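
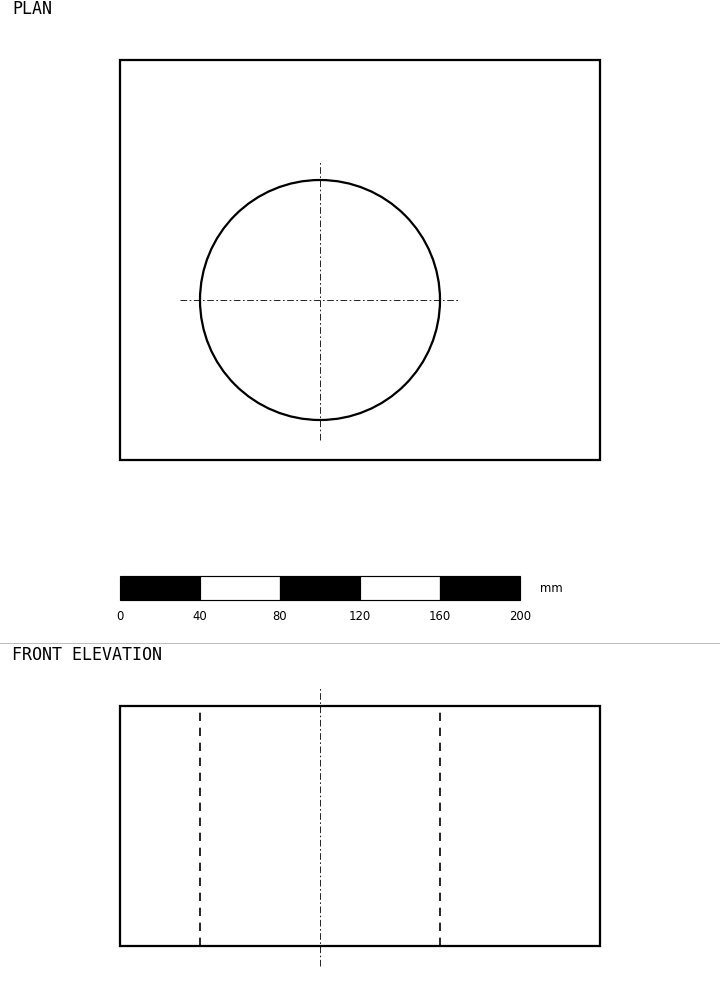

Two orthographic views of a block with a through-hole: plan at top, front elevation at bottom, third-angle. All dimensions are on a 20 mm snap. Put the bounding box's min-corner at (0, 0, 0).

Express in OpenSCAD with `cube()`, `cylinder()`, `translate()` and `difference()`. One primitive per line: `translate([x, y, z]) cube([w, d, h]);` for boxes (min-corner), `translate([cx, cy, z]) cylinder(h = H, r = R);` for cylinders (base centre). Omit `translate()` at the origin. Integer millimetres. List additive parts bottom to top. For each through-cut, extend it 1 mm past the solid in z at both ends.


difference() {
  cube([240, 200, 120]);
  translate([100, 80, -1]) cylinder(h = 122, r = 60);
}


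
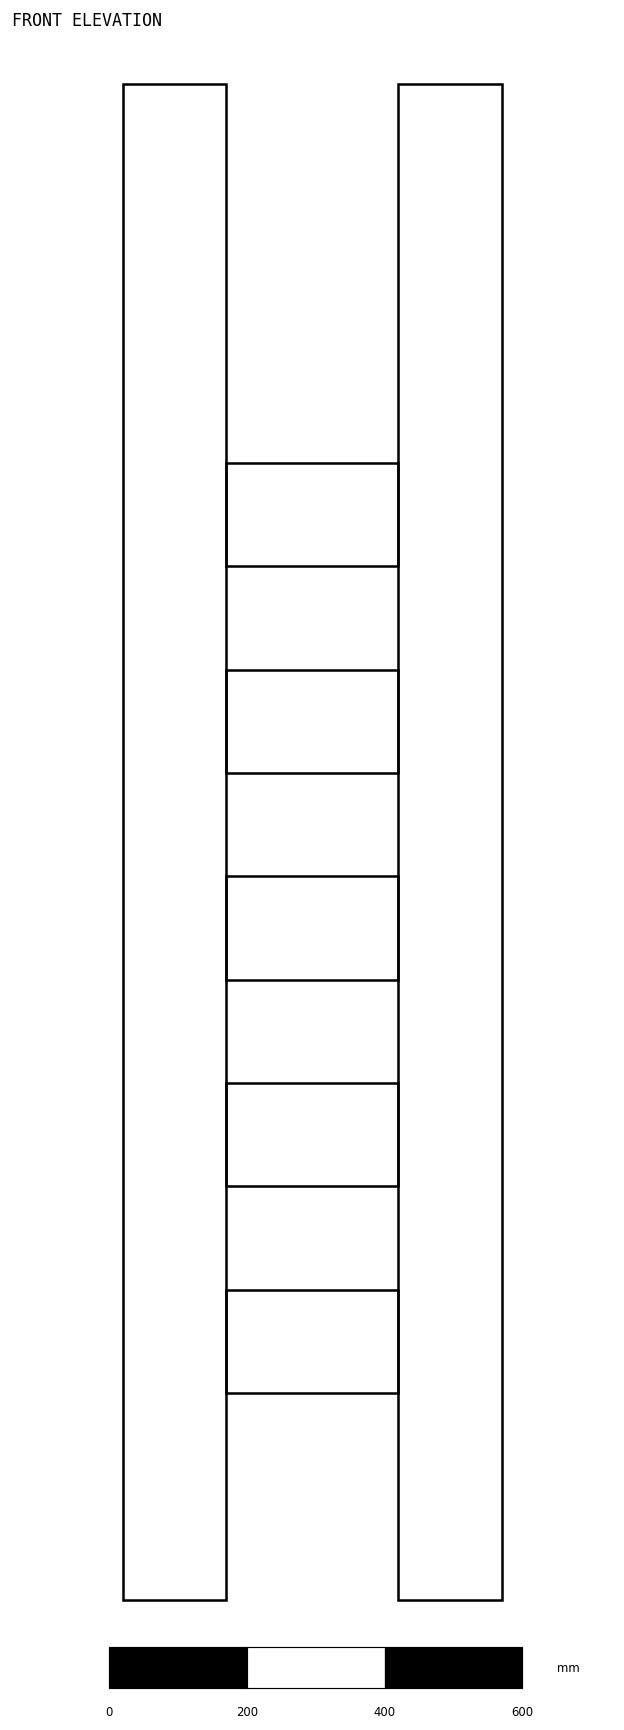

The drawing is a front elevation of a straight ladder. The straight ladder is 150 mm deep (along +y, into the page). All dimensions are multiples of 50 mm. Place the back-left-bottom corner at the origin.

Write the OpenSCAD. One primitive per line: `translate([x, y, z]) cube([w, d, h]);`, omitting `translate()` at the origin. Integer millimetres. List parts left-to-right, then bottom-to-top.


cube([150, 150, 2200]);
translate([150, 0, 300]) cube([250, 150, 150]);
translate([150, 0, 600]) cube([250, 150, 150]);
translate([150, 0, 900]) cube([250, 150, 150]);
translate([150, 0, 1200]) cube([250, 150, 150]);
translate([150, 0, 1500]) cube([250, 150, 150]);
translate([400, 0, 0]) cube([150, 150, 2200]);


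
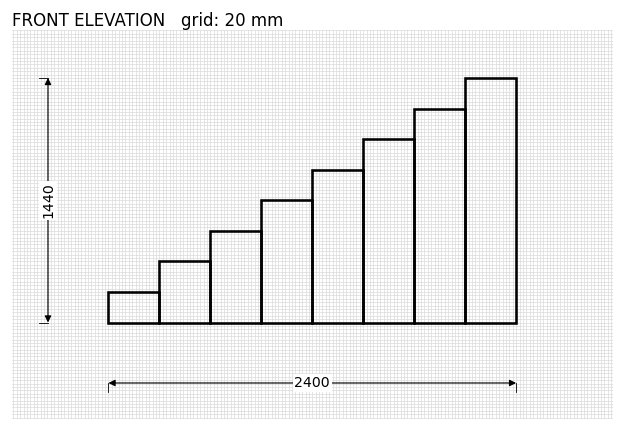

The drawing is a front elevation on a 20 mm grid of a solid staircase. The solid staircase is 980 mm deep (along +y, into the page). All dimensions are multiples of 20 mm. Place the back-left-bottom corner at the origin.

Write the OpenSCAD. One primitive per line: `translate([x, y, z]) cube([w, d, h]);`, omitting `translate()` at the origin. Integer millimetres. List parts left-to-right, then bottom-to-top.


cube([300, 980, 180]);
translate([300, 0, 0]) cube([300, 980, 360]);
translate([600, 0, 0]) cube([300, 980, 540]);
translate([900, 0, 0]) cube([300, 980, 720]);
translate([1200, 0, 0]) cube([300, 980, 900]);
translate([1500, 0, 0]) cube([300, 980, 1080]);
translate([1800, 0, 0]) cube([300, 980, 1260]);
translate([2100, 0, 0]) cube([300, 980, 1440]);


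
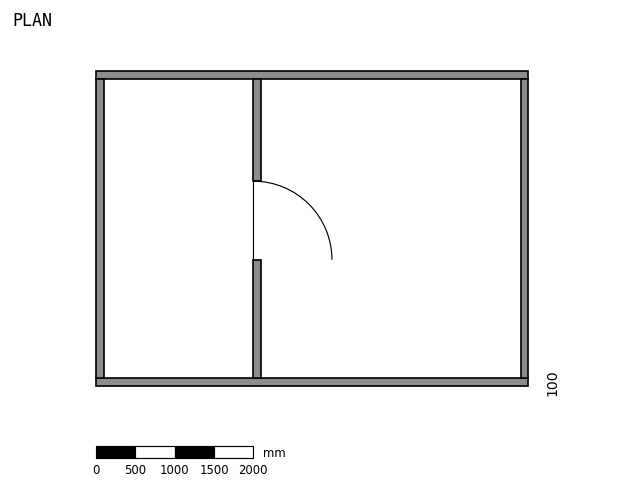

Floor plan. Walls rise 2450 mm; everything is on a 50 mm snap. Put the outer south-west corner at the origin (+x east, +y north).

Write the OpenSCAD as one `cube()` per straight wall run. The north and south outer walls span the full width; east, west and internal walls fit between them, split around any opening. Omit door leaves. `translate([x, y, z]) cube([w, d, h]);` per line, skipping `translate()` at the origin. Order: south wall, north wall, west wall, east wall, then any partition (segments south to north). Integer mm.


cube([5500, 100, 2450]);
translate([0, 3900, 0]) cube([5500, 100, 2450]);
translate([0, 100, 0]) cube([100, 3800, 2450]);
translate([5400, 100, 0]) cube([100, 3800, 2450]);
translate([2000, 100, 0]) cube([100, 1500, 2450]);
translate([2000, 2600, 0]) cube([100, 1300, 2450]);


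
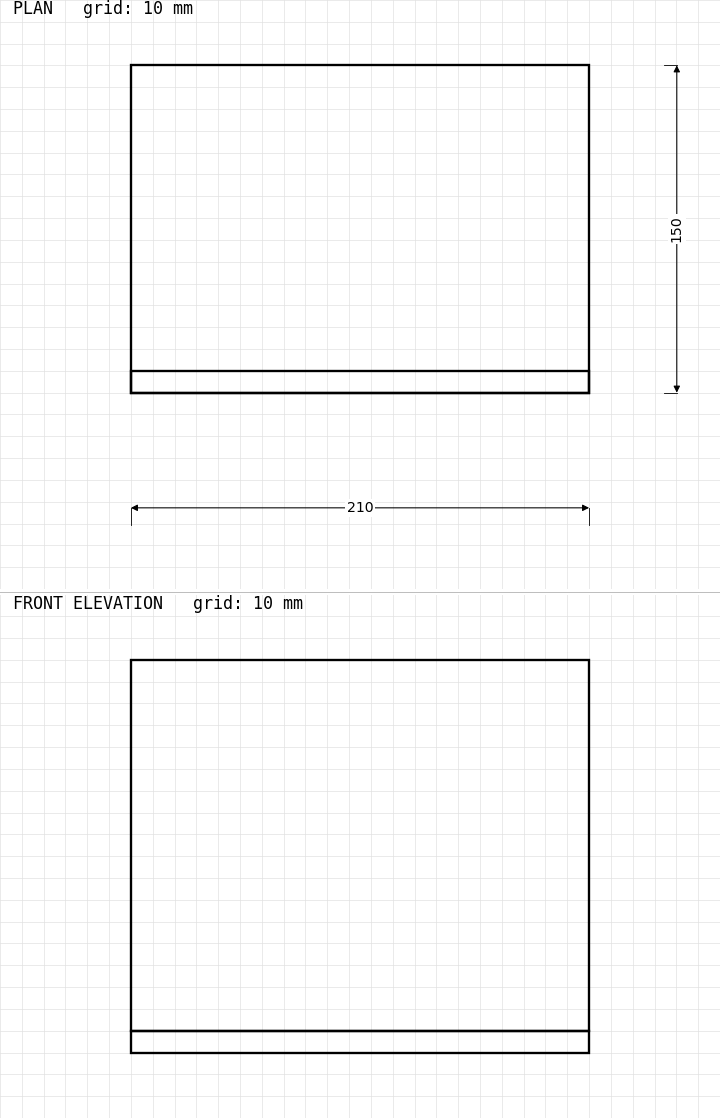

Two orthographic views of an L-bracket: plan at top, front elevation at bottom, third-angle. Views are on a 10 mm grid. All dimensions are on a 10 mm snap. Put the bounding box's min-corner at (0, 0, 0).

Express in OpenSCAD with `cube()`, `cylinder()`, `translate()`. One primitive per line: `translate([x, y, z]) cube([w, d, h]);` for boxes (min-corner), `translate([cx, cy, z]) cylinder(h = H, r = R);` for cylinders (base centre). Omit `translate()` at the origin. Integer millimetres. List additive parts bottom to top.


cube([210, 150, 10]);
translate([0, 0, 10]) cube([210, 10, 170]);


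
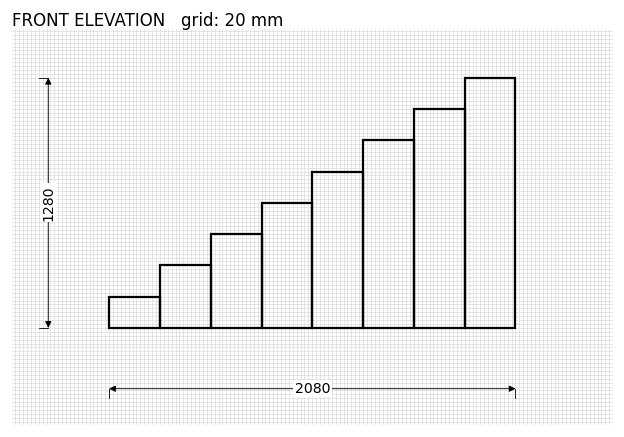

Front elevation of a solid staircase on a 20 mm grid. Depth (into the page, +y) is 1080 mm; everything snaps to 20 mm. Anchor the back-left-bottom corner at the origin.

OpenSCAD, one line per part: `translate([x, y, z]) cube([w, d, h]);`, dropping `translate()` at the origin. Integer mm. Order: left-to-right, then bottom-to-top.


cube([260, 1080, 160]);
translate([260, 0, 0]) cube([260, 1080, 320]);
translate([520, 0, 0]) cube([260, 1080, 480]);
translate([780, 0, 0]) cube([260, 1080, 640]);
translate([1040, 0, 0]) cube([260, 1080, 800]);
translate([1300, 0, 0]) cube([260, 1080, 960]);
translate([1560, 0, 0]) cube([260, 1080, 1120]);
translate([1820, 0, 0]) cube([260, 1080, 1280]);


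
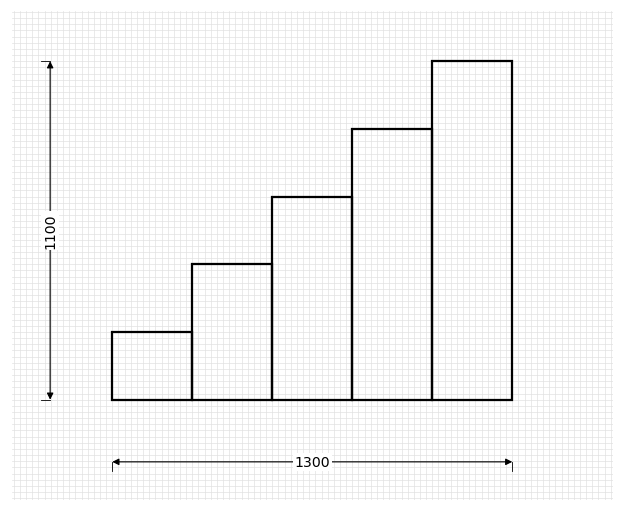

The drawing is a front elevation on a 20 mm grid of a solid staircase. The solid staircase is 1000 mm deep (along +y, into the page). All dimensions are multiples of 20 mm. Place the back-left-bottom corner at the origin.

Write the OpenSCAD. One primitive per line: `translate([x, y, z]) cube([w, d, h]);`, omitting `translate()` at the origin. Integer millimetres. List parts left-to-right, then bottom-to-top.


cube([260, 1000, 220]);
translate([260, 0, 0]) cube([260, 1000, 440]);
translate([520, 0, 0]) cube([260, 1000, 660]);
translate([780, 0, 0]) cube([260, 1000, 880]);
translate([1040, 0, 0]) cube([260, 1000, 1100]);


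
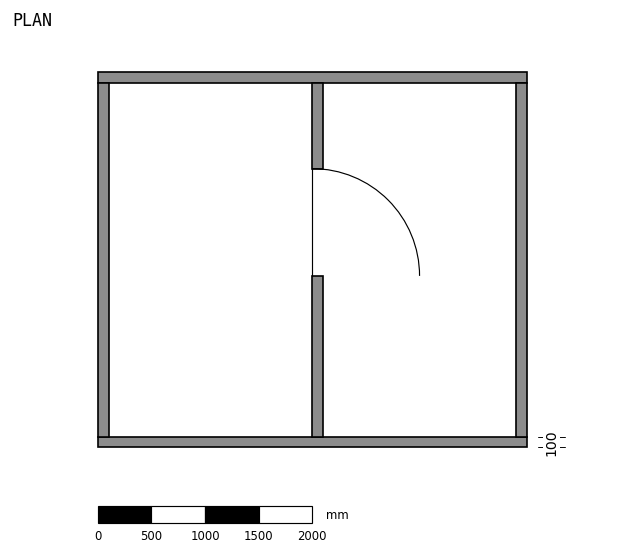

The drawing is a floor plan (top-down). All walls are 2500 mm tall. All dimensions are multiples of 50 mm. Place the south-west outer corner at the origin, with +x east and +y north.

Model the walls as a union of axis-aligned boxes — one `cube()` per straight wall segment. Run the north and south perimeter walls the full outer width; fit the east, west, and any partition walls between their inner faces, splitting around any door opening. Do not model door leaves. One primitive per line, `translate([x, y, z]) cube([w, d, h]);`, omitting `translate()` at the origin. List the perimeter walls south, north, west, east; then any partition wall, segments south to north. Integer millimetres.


cube([4000, 100, 2500]);
translate([0, 3400, 0]) cube([4000, 100, 2500]);
translate([0, 100, 0]) cube([100, 3300, 2500]);
translate([3900, 100, 0]) cube([100, 3300, 2500]);
translate([2000, 100, 0]) cube([100, 1500, 2500]);
translate([2000, 2600, 0]) cube([100, 800, 2500]);


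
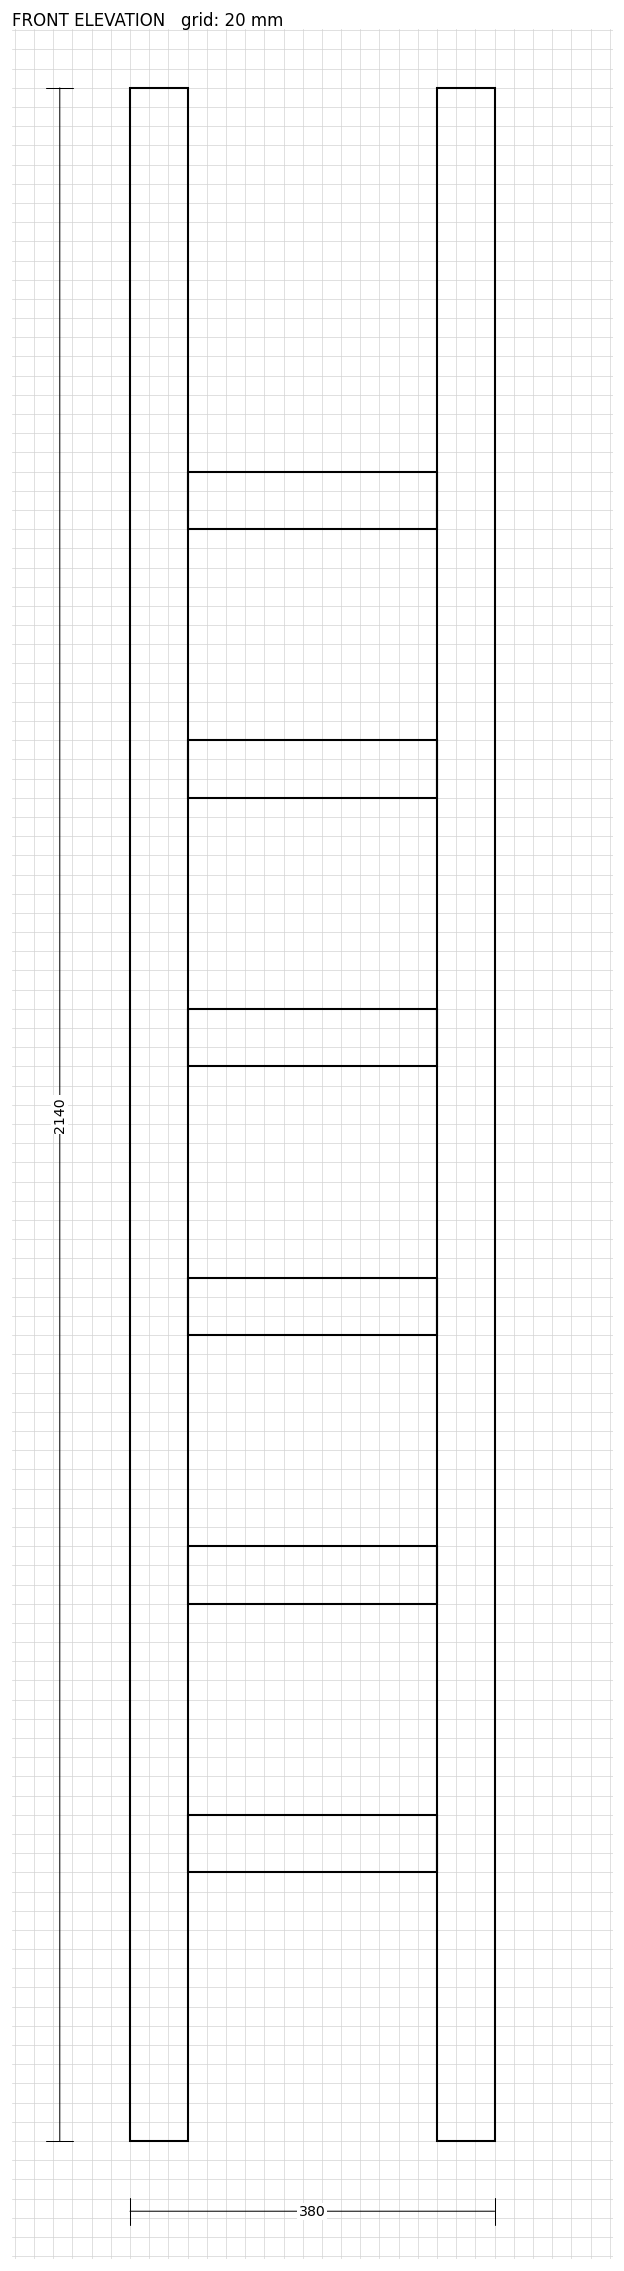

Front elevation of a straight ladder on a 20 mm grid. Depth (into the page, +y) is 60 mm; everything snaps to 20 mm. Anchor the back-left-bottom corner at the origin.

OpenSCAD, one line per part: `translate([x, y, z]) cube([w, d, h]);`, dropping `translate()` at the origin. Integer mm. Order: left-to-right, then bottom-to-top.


cube([60, 60, 2140]);
translate([60, 0, 280]) cube([260, 60, 60]);
translate([60, 0, 560]) cube([260, 60, 60]);
translate([60, 0, 840]) cube([260, 60, 60]);
translate([60, 0, 1120]) cube([260, 60, 60]);
translate([60, 0, 1400]) cube([260, 60, 60]);
translate([60, 0, 1680]) cube([260, 60, 60]);
translate([320, 0, 0]) cube([60, 60, 2140]);


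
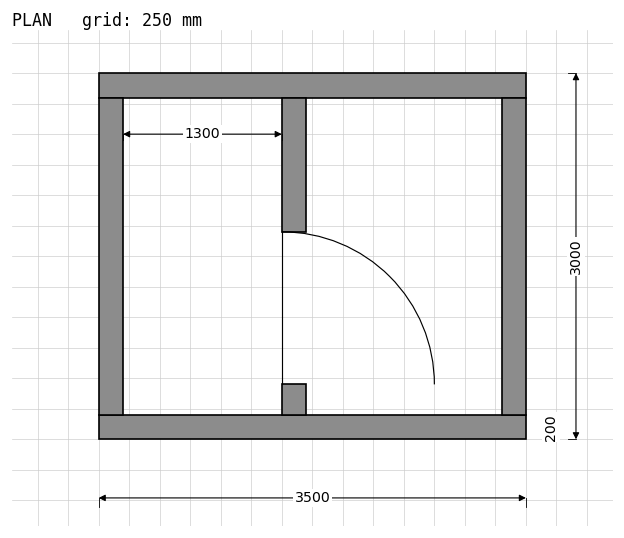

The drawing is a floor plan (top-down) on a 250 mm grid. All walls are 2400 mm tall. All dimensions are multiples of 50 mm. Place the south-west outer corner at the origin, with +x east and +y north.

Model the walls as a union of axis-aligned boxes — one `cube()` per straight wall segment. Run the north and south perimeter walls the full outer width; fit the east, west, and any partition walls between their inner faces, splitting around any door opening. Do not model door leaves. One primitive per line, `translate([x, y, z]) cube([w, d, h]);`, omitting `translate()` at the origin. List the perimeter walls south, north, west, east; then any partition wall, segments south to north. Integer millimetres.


cube([3500, 200, 2400]);
translate([0, 2800, 0]) cube([3500, 200, 2400]);
translate([0, 200, 0]) cube([200, 2600, 2400]);
translate([3300, 200, 0]) cube([200, 2600, 2400]);
translate([1500, 200, 0]) cube([200, 250, 2400]);
translate([1500, 1700, 0]) cube([200, 1100, 2400]);


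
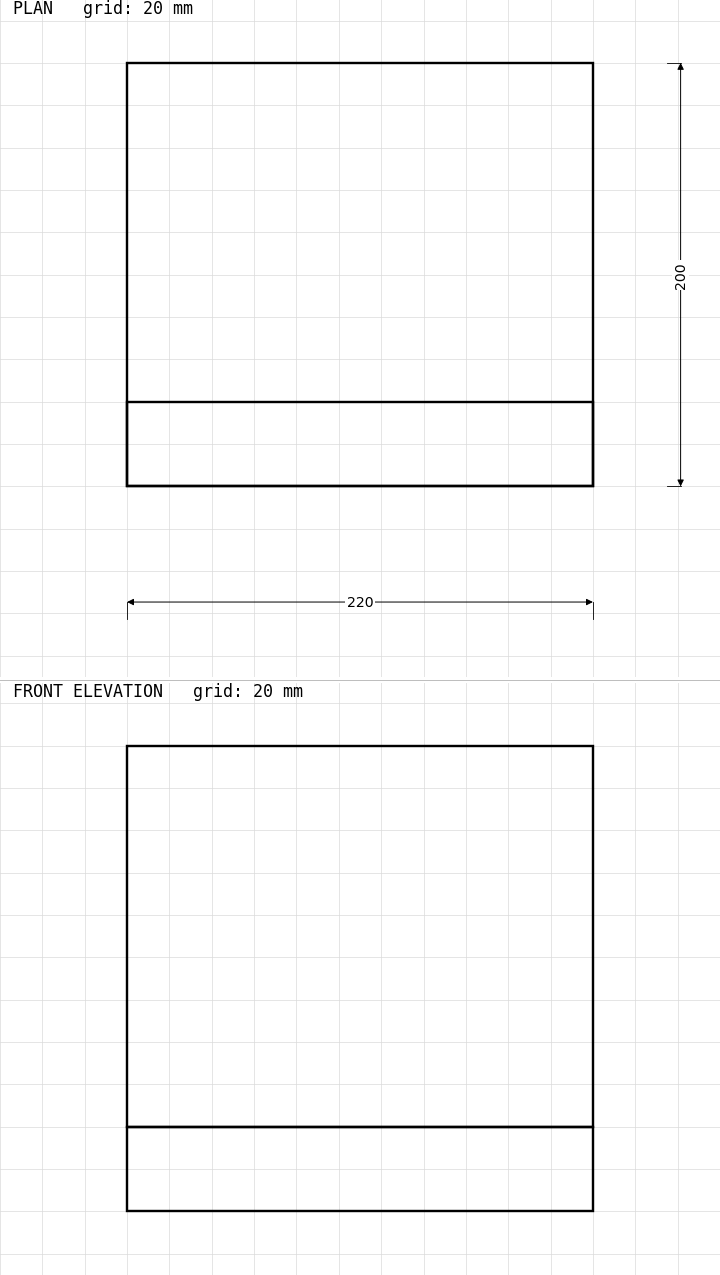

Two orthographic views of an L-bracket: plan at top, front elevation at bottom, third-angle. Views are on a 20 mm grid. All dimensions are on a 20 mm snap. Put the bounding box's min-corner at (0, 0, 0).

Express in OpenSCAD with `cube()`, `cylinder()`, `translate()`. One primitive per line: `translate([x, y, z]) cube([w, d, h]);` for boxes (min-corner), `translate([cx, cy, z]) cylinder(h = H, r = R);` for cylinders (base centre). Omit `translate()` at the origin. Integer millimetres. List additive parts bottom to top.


cube([220, 200, 40]);
translate([0, 0, 40]) cube([220, 40, 180]);


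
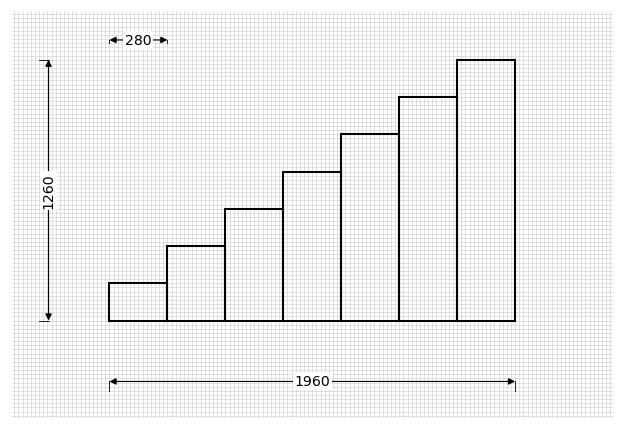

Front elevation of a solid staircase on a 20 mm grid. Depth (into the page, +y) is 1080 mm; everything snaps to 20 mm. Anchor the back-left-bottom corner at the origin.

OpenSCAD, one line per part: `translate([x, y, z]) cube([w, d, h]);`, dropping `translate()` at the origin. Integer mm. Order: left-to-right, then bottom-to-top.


cube([280, 1080, 180]);
translate([280, 0, 0]) cube([280, 1080, 360]);
translate([560, 0, 0]) cube([280, 1080, 540]);
translate([840, 0, 0]) cube([280, 1080, 720]);
translate([1120, 0, 0]) cube([280, 1080, 900]);
translate([1400, 0, 0]) cube([280, 1080, 1080]);
translate([1680, 0, 0]) cube([280, 1080, 1260]);


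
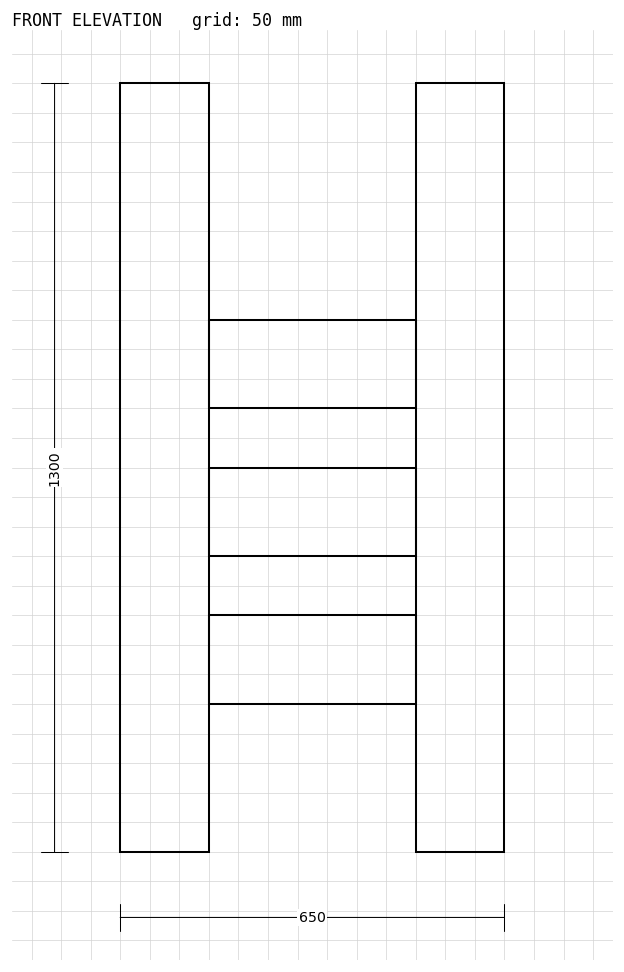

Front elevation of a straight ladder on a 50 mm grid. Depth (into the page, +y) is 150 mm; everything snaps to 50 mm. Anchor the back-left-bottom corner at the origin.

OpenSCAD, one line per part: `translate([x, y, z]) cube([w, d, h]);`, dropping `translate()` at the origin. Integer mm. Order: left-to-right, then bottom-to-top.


cube([150, 150, 1300]);
translate([150, 0, 250]) cube([350, 150, 150]);
translate([150, 0, 500]) cube([350, 150, 150]);
translate([150, 0, 750]) cube([350, 150, 150]);
translate([500, 0, 0]) cube([150, 150, 1300]);


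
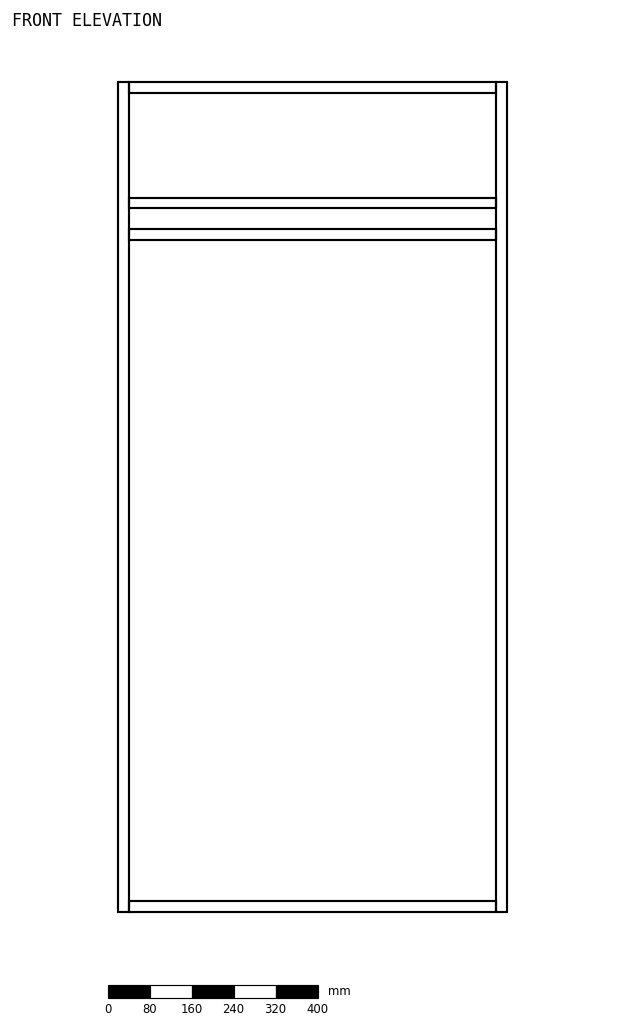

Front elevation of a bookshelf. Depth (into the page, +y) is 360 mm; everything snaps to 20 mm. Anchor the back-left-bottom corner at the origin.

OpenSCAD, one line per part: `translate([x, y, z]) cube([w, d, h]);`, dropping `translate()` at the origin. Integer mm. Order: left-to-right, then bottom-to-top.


cube([20, 360, 1580]);
translate([20, 0, 0]) cube([700, 360, 20]);
translate([20, 0, 1280]) cube([700, 360, 20]);
translate([20, 0, 1340]) cube([700, 360, 20]);
translate([20, 0, 1560]) cube([700, 360, 20]);
translate([720, 0, 0]) cube([20, 360, 1580]);


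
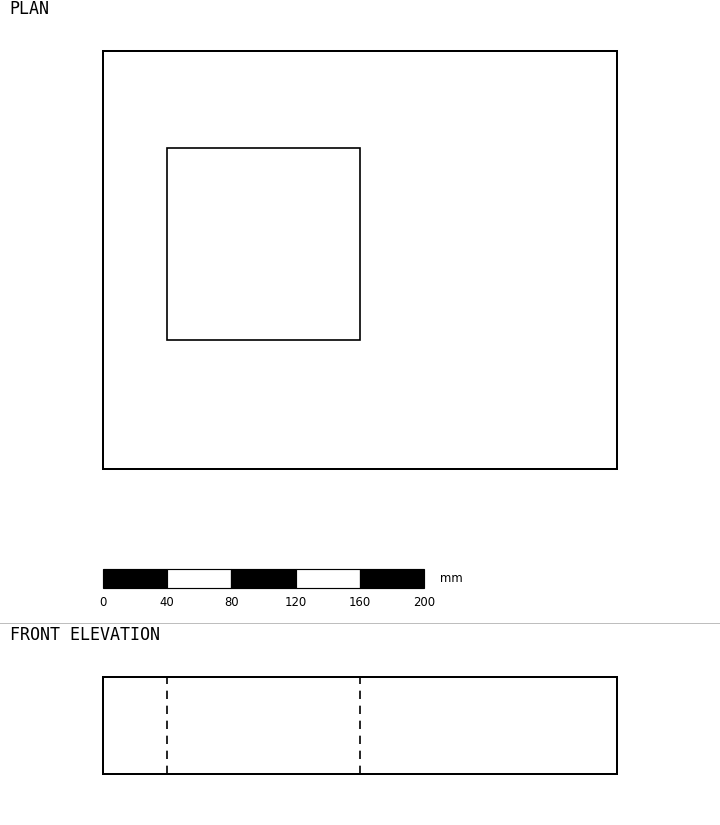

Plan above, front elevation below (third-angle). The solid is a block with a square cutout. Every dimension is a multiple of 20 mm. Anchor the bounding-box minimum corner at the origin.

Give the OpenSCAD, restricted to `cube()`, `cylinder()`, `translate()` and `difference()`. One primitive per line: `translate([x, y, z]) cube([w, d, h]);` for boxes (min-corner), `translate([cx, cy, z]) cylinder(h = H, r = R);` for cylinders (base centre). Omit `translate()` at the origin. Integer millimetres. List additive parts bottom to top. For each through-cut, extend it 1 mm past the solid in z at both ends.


difference() {
  cube([320, 260, 60]);
  translate([40, 80, -1]) cube([120, 120, 62]);
}


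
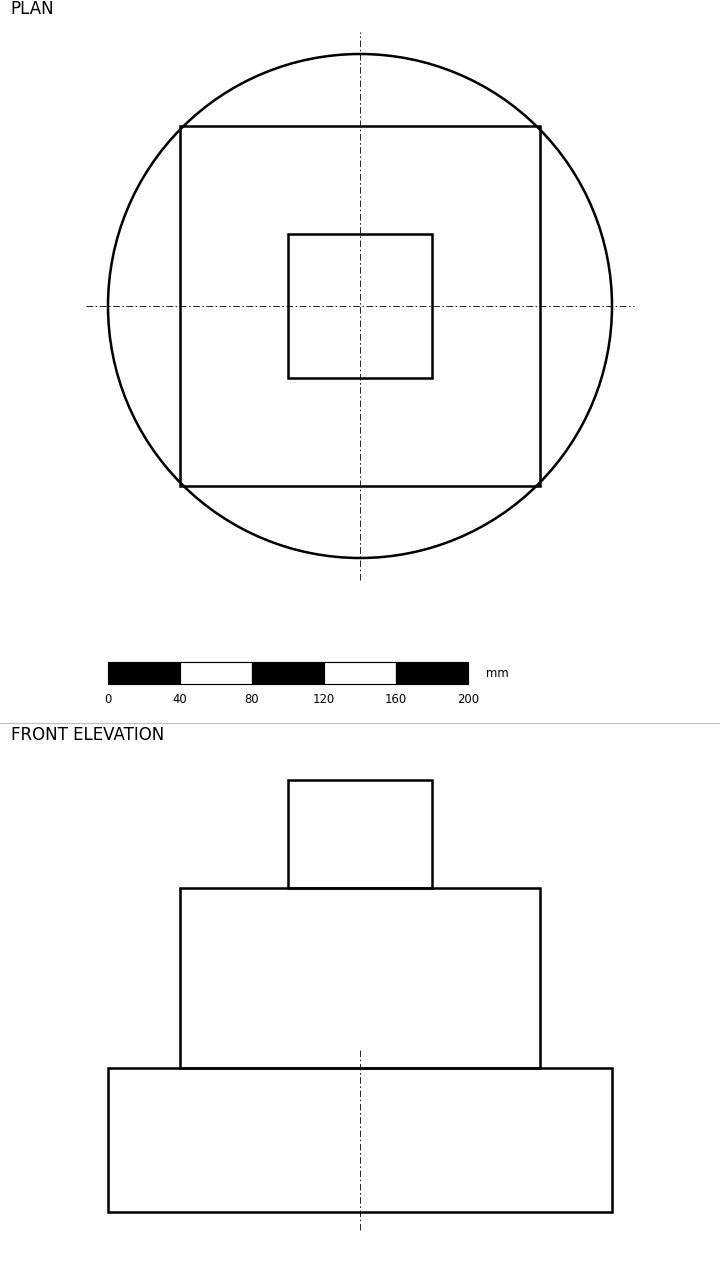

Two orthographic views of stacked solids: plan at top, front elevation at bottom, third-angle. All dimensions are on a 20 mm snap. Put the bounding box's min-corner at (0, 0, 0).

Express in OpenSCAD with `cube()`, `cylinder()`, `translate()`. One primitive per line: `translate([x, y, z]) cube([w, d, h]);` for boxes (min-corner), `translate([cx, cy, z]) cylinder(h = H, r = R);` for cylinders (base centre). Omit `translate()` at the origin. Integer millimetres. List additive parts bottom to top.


translate([140, 140, 0]) cylinder(h = 80, r = 140);
translate([40, 40, 80]) cube([200, 200, 100]);
translate([100, 100, 180]) cube([80, 80, 60]);


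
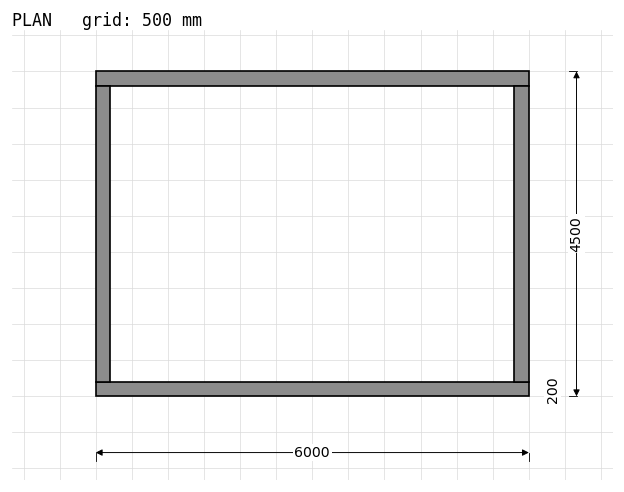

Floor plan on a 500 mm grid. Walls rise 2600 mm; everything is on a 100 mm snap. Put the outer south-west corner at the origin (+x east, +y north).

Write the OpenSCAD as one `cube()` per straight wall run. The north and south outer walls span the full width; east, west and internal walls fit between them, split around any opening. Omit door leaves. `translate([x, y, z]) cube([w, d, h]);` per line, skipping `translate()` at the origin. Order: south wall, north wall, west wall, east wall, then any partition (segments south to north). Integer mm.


cube([6000, 200, 2600]);
translate([0, 4300, 0]) cube([6000, 200, 2600]);
translate([0, 200, 0]) cube([200, 4100, 2600]);
translate([5800, 200, 0]) cube([200, 4100, 2600]);


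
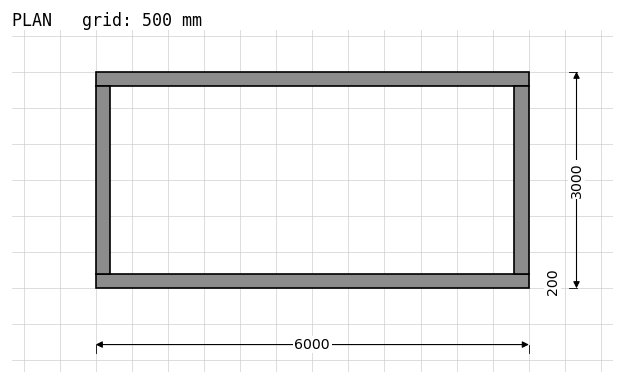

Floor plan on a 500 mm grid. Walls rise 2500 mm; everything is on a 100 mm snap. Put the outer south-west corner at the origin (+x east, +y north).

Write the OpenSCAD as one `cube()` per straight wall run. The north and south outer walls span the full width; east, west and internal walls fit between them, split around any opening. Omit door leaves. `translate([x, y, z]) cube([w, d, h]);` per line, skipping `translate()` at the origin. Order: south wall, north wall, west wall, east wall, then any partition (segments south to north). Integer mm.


cube([6000, 200, 2500]);
translate([0, 2800, 0]) cube([6000, 200, 2500]);
translate([0, 200, 0]) cube([200, 2600, 2500]);
translate([5800, 200, 0]) cube([200, 2600, 2500]);


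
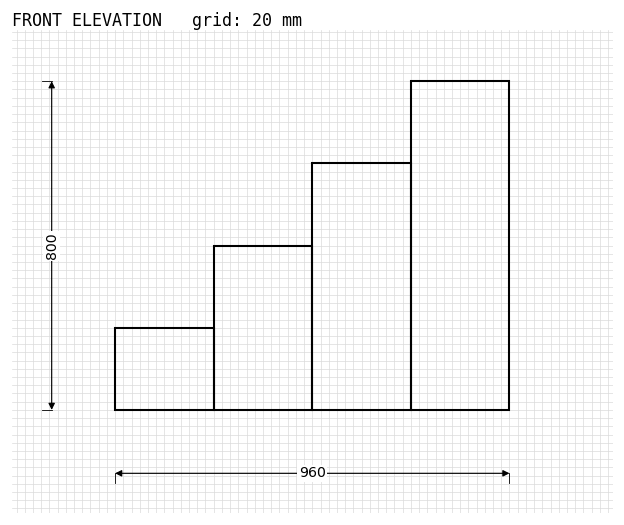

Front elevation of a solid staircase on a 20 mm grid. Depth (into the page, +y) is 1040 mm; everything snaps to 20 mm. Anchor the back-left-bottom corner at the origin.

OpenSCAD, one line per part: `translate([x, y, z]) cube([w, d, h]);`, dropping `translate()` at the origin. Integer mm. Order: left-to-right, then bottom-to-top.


cube([240, 1040, 200]);
translate([240, 0, 0]) cube([240, 1040, 400]);
translate([480, 0, 0]) cube([240, 1040, 600]);
translate([720, 0, 0]) cube([240, 1040, 800]);


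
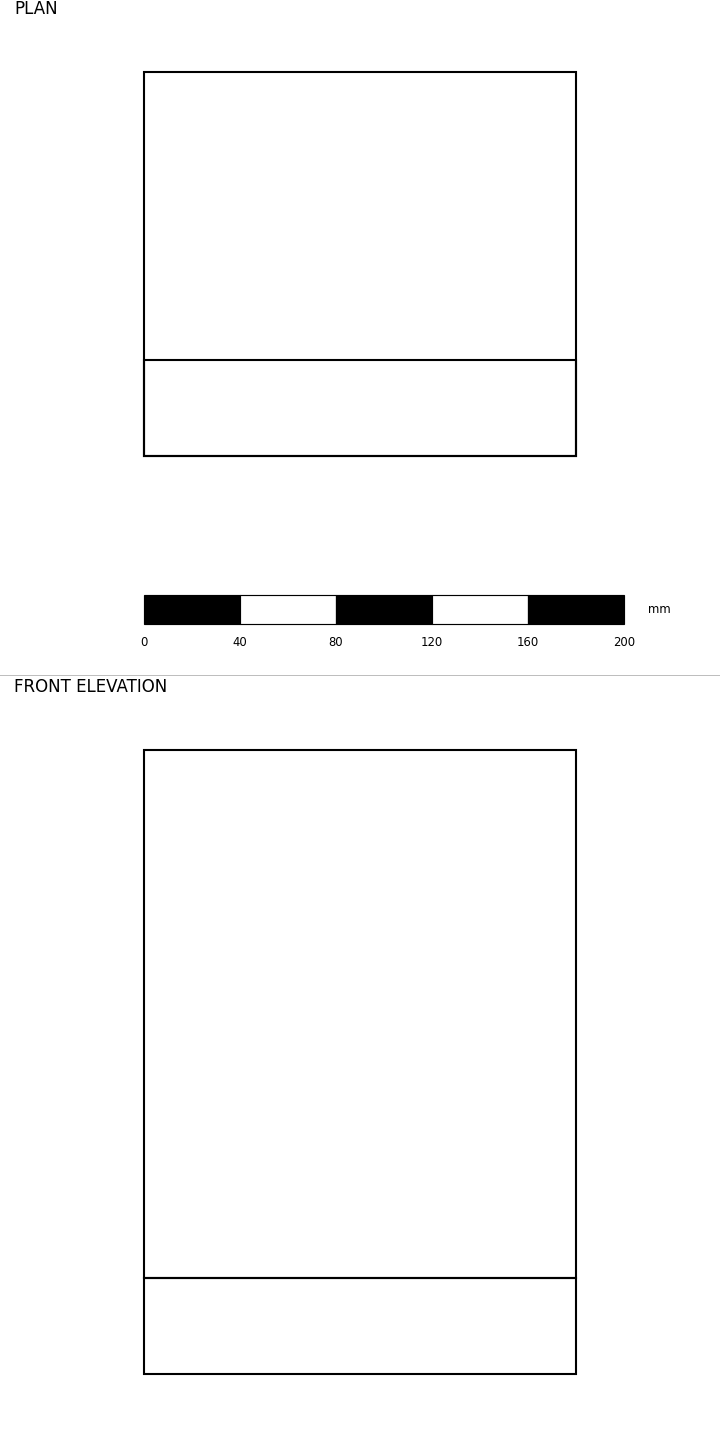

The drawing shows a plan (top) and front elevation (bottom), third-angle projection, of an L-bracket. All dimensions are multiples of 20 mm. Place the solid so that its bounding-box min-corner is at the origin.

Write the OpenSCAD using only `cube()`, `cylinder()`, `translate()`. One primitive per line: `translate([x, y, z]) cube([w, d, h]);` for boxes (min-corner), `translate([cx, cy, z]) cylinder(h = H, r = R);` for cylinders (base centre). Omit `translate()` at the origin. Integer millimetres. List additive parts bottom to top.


cube([180, 160, 40]);
translate([0, 0, 40]) cube([180, 40, 220]);


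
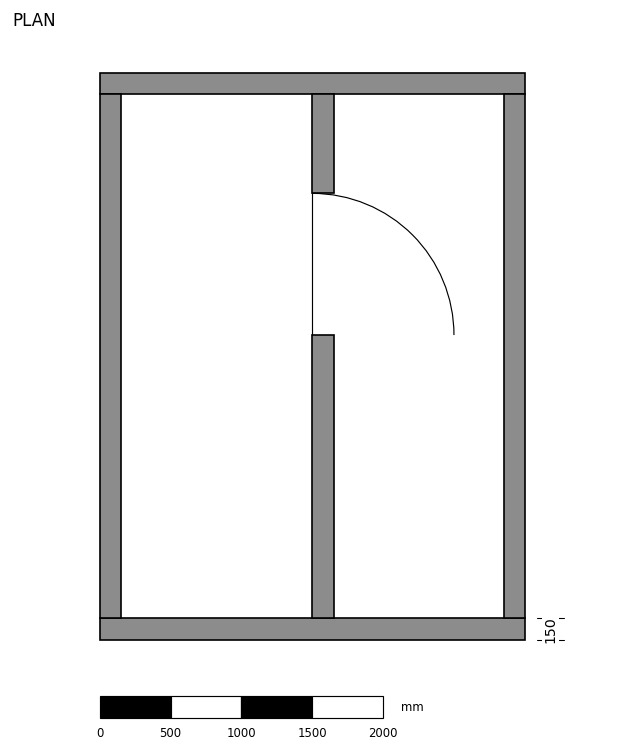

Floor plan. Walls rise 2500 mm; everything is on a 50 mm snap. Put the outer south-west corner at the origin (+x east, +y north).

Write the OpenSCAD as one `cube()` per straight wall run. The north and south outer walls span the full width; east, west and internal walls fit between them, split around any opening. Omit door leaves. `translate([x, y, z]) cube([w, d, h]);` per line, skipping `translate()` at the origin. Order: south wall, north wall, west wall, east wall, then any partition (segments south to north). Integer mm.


cube([3000, 150, 2500]);
translate([0, 3850, 0]) cube([3000, 150, 2500]);
translate([0, 150, 0]) cube([150, 3700, 2500]);
translate([2850, 150, 0]) cube([150, 3700, 2500]);
translate([1500, 150, 0]) cube([150, 2000, 2500]);
translate([1500, 3150, 0]) cube([150, 700, 2500]);


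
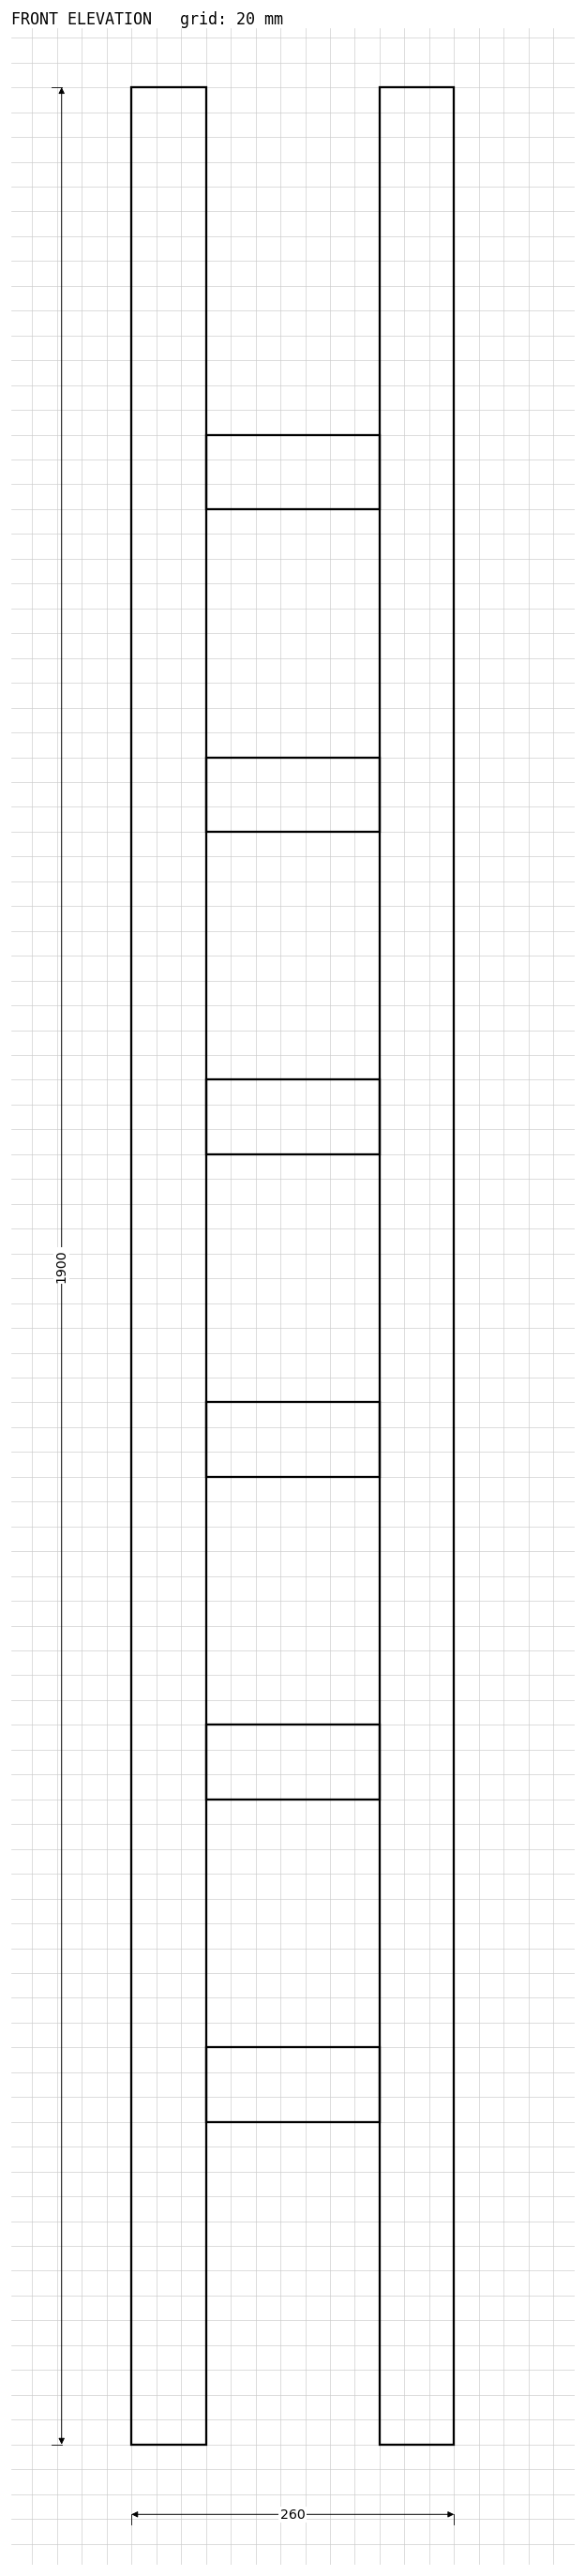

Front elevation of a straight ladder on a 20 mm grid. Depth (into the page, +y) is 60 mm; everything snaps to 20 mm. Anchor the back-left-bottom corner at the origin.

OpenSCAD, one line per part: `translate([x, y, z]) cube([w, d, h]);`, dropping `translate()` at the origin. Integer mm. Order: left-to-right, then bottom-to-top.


cube([60, 60, 1900]);
translate([60, 0, 260]) cube([140, 60, 60]);
translate([60, 0, 520]) cube([140, 60, 60]);
translate([60, 0, 780]) cube([140, 60, 60]);
translate([60, 0, 1040]) cube([140, 60, 60]);
translate([60, 0, 1300]) cube([140, 60, 60]);
translate([60, 0, 1560]) cube([140, 60, 60]);
translate([200, 0, 0]) cube([60, 60, 1900]);


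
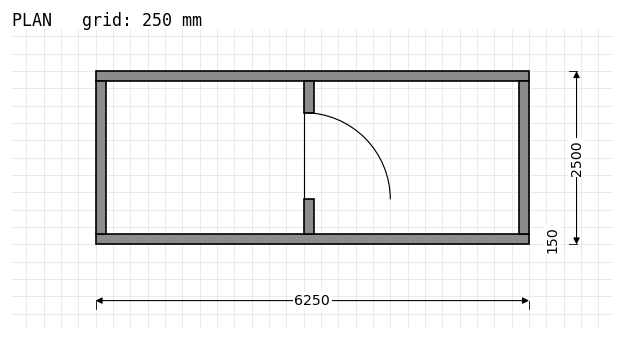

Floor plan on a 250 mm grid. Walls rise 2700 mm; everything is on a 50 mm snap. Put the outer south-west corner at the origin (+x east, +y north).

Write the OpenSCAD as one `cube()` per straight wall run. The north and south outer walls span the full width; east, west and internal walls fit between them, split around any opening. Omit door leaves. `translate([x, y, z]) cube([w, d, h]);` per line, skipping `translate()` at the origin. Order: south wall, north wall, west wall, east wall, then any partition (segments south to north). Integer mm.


cube([6250, 150, 2700]);
translate([0, 2350, 0]) cube([6250, 150, 2700]);
translate([0, 150, 0]) cube([150, 2200, 2700]);
translate([6100, 150, 0]) cube([150, 2200, 2700]);
translate([3000, 150, 0]) cube([150, 500, 2700]);
translate([3000, 1900, 0]) cube([150, 450, 2700]);


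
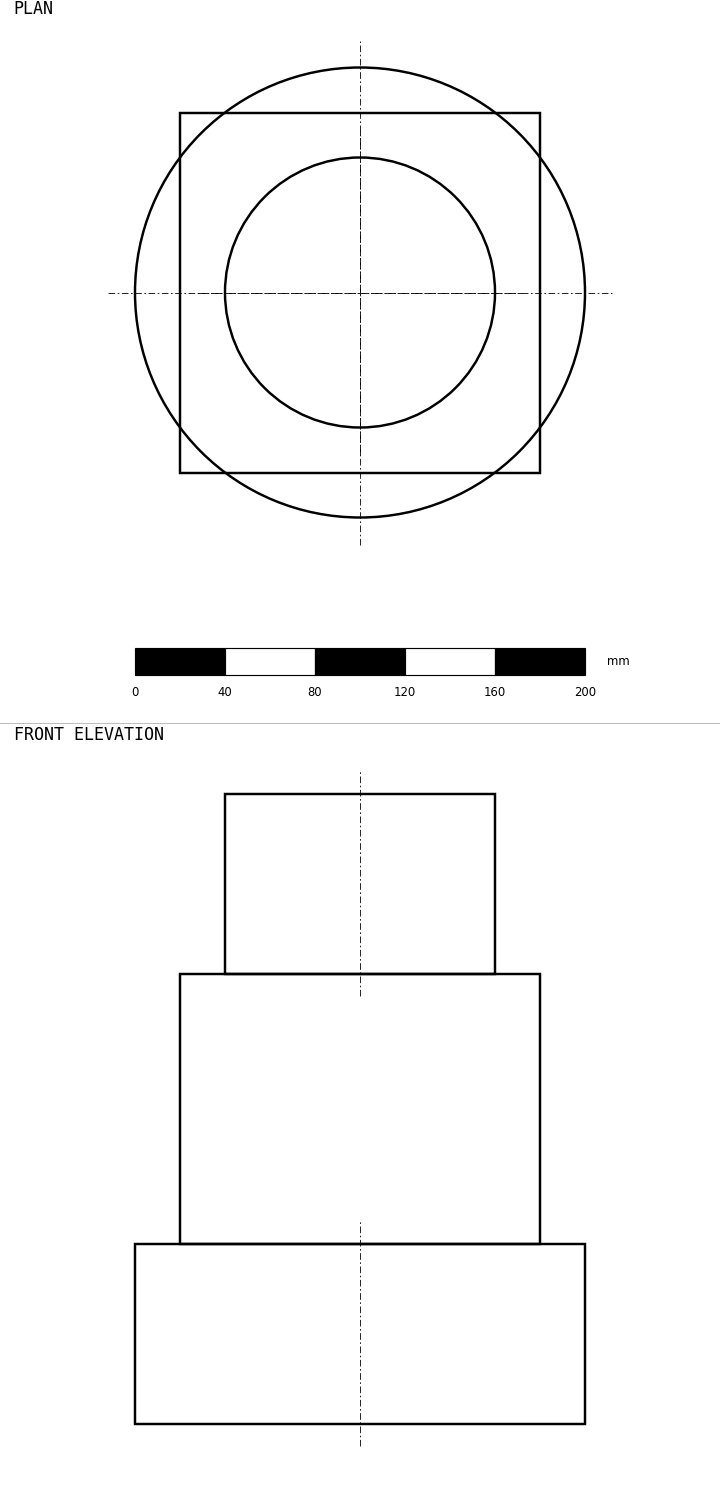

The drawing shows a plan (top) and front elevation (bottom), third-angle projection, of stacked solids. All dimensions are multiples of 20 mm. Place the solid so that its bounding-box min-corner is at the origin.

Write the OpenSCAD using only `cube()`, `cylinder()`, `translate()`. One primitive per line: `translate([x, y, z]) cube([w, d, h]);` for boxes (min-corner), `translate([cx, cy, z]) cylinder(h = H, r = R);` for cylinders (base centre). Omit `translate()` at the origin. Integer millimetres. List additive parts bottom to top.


translate([100, 100, 0]) cylinder(h = 80, r = 100);
translate([20, 20, 80]) cube([160, 160, 120]);
translate([100, 100, 200]) cylinder(h = 80, r = 60);


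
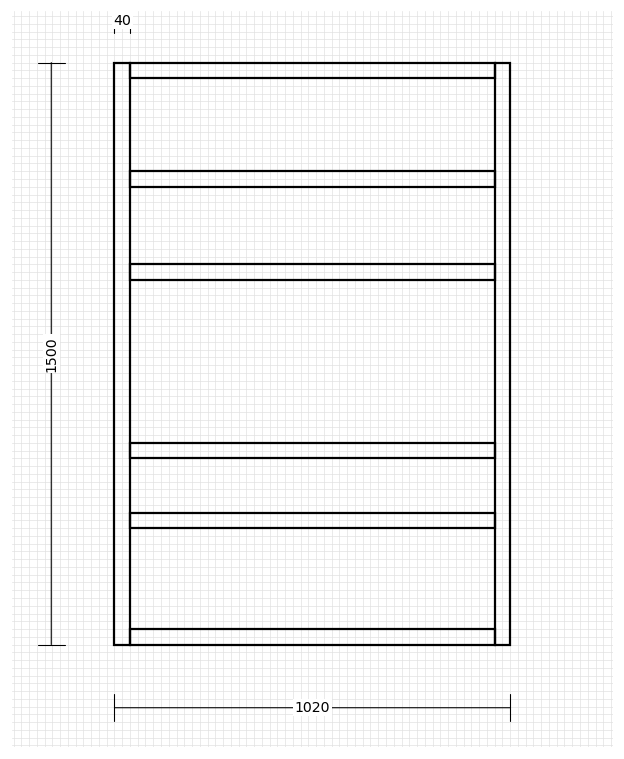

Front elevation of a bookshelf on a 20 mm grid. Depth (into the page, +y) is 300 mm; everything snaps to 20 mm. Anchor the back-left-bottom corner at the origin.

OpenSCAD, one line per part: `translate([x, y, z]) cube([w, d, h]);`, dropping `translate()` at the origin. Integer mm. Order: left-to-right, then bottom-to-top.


cube([40, 300, 1500]);
translate([40, 0, 0]) cube([940, 300, 40]);
translate([40, 0, 300]) cube([940, 300, 40]);
translate([40, 0, 480]) cube([940, 300, 40]);
translate([40, 0, 940]) cube([940, 300, 40]);
translate([40, 0, 1180]) cube([940, 300, 40]);
translate([40, 0, 1460]) cube([940, 300, 40]);
translate([980, 0, 0]) cube([40, 300, 1500]);


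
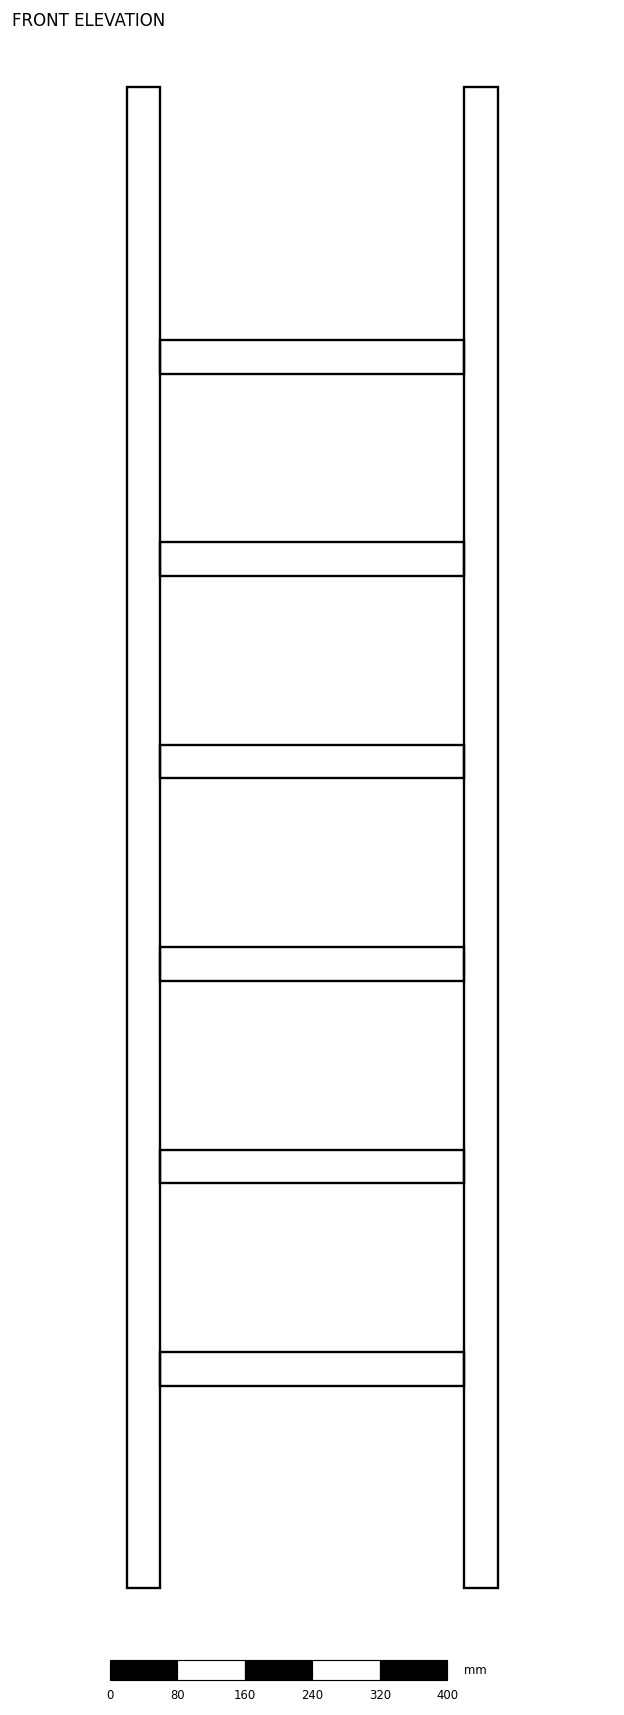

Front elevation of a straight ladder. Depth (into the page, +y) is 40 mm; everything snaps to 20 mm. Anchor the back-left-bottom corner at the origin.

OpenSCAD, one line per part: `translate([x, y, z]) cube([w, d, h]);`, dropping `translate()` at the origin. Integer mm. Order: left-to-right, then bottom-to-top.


cube([40, 40, 1780]);
translate([40, 0, 240]) cube([360, 40, 40]);
translate([40, 0, 480]) cube([360, 40, 40]);
translate([40, 0, 720]) cube([360, 40, 40]);
translate([40, 0, 960]) cube([360, 40, 40]);
translate([40, 0, 1200]) cube([360, 40, 40]);
translate([40, 0, 1440]) cube([360, 40, 40]);
translate([400, 0, 0]) cube([40, 40, 1780]);


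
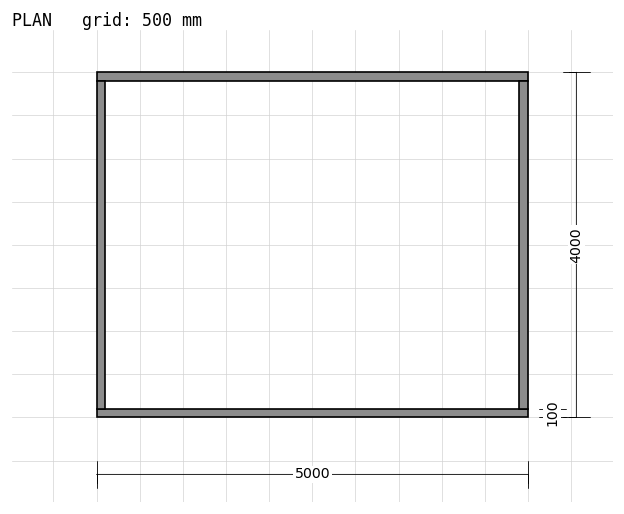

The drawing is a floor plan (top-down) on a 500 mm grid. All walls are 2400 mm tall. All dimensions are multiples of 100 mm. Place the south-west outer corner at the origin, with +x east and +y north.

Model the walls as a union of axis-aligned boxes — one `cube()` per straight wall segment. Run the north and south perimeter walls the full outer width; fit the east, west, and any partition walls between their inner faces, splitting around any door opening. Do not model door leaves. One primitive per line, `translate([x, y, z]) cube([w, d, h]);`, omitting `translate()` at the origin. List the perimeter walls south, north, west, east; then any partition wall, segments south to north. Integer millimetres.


cube([5000, 100, 2400]);
translate([0, 3900, 0]) cube([5000, 100, 2400]);
translate([0, 100, 0]) cube([100, 3800, 2400]);
translate([4900, 100, 0]) cube([100, 3800, 2400]);


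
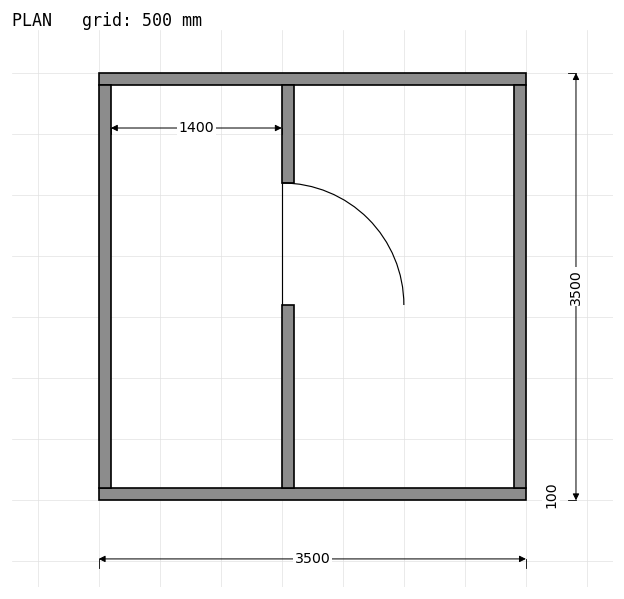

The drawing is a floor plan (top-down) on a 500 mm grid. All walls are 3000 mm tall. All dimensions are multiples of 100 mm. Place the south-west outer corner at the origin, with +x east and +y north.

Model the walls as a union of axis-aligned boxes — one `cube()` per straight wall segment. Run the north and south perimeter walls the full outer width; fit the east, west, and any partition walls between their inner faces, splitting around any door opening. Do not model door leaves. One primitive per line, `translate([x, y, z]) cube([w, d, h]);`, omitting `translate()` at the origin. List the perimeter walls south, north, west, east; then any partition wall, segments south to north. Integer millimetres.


cube([3500, 100, 3000]);
translate([0, 3400, 0]) cube([3500, 100, 3000]);
translate([0, 100, 0]) cube([100, 3300, 3000]);
translate([3400, 100, 0]) cube([100, 3300, 3000]);
translate([1500, 100, 0]) cube([100, 1500, 3000]);
translate([1500, 2600, 0]) cube([100, 800, 3000]);


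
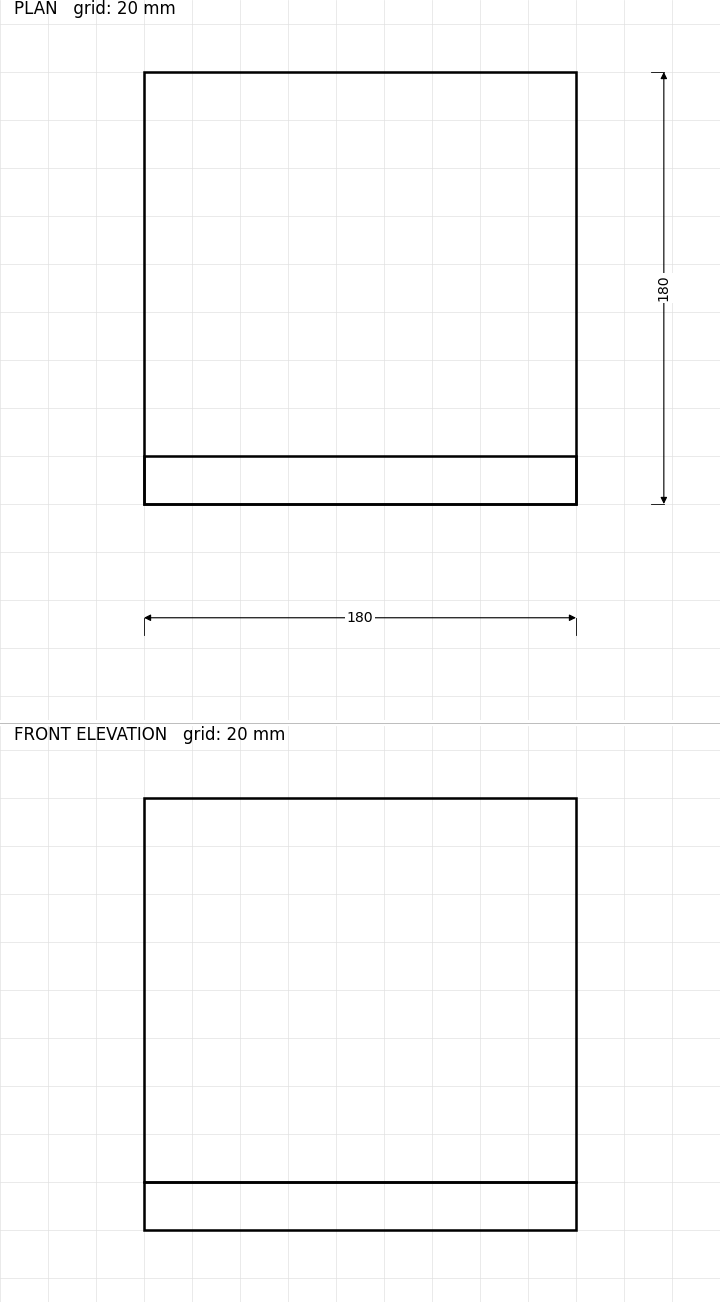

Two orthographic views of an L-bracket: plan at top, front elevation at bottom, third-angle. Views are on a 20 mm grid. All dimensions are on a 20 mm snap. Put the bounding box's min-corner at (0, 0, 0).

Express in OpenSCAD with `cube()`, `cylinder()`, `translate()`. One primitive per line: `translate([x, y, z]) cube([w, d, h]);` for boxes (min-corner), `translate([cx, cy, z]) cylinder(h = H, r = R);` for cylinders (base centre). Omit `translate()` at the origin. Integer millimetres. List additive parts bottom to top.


cube([180, 180, 20]);
translate([0, 0, 20]) cube([180, 20, 160]);


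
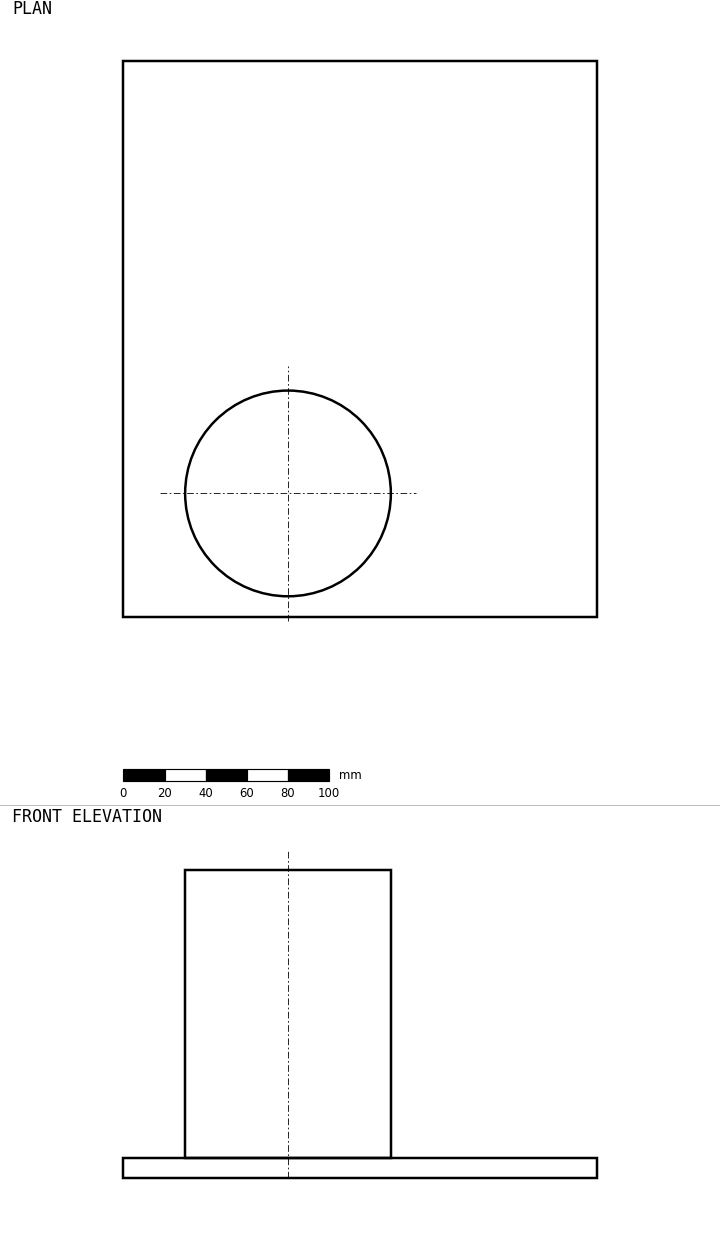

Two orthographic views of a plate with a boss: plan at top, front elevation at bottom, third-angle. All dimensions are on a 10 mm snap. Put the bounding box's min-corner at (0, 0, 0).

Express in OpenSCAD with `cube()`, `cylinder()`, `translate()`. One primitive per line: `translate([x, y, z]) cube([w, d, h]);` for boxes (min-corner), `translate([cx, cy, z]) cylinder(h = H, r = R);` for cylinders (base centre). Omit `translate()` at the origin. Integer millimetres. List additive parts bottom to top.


cube([230, 270, 10]);
translate([80, 60, 10]) cylinder(h = 140, r = 50);


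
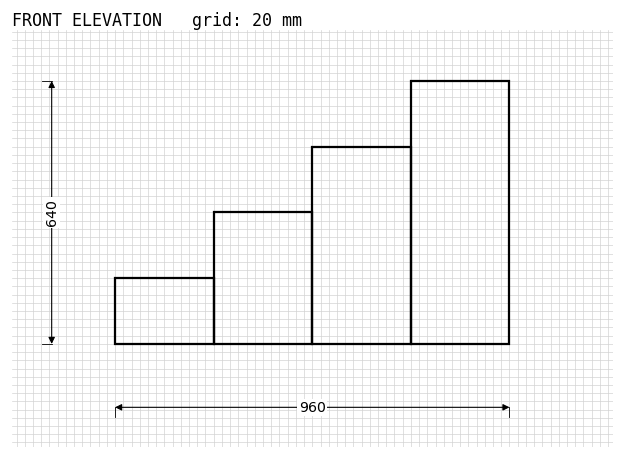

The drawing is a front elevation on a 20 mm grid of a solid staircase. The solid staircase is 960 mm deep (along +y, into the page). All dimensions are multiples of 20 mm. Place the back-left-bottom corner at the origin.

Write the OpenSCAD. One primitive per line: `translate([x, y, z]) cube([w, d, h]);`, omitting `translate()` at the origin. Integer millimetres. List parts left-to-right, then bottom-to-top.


cube([240, 960, 160]);
translate([240, 0, 0]) cube([240, 960, 320]);
translate([480, 0, 0]) cube([240, 960, 480]);
translate([720, 0, 0]) cube([240, 960, 640]);


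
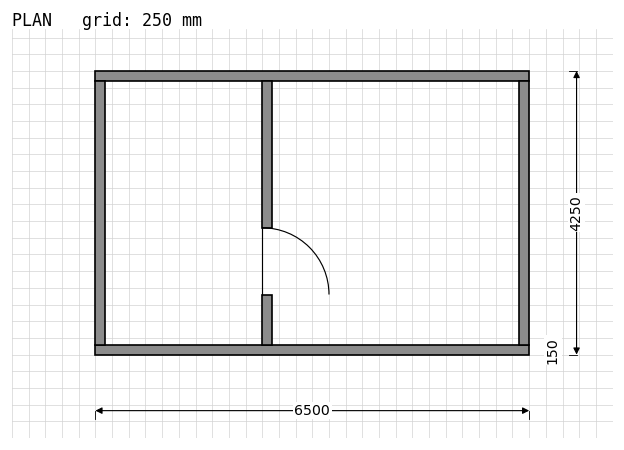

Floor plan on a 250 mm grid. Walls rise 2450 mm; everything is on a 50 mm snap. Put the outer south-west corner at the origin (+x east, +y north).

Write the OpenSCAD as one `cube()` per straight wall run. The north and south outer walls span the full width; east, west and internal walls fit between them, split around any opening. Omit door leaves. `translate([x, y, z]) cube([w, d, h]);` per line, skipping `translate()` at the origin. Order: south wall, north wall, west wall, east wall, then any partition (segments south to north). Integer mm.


cube([6500, 150, 2450]);
translate([0, 4100, 0]) cube([6500, 150, 2450]);
translate([0, 150, 0]) cube([150, 3950, 2450]);
translate([6350, 150, 0]) cube([150, 3950, 2450]);
translate([2500, 150, 0]) cube([150, 750, 2450]);
translate([2500, 1900, 0]) cube([150, 2200, 2450]);


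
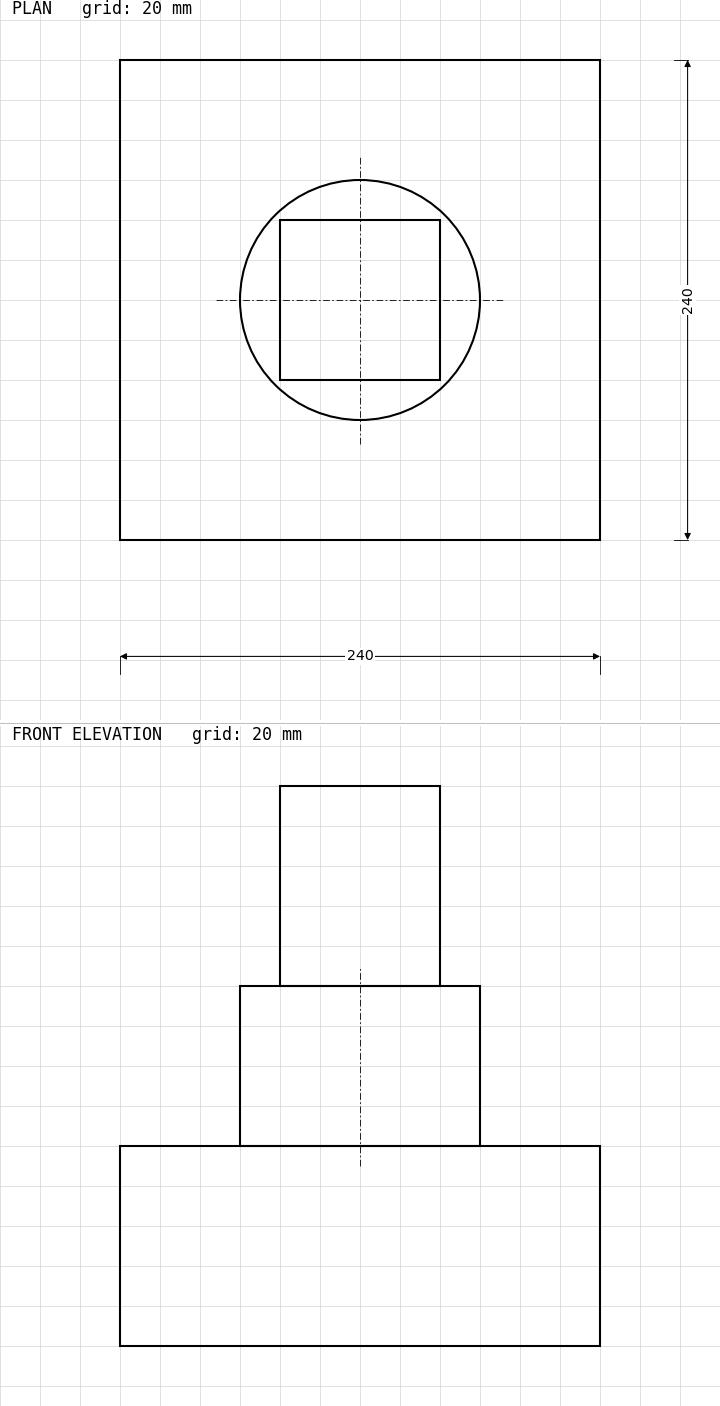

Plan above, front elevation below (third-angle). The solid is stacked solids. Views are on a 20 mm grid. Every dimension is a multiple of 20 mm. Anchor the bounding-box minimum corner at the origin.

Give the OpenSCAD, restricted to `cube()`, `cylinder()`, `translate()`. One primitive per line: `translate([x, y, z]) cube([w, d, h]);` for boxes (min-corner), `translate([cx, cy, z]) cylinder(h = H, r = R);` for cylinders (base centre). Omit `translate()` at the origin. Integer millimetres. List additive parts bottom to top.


cube([240, 240, 100]);
translate([120, 120, 100]) cylinder(h = 80, r = 60);
translate([80, 80, 180]) cube([80, 80, 100]);


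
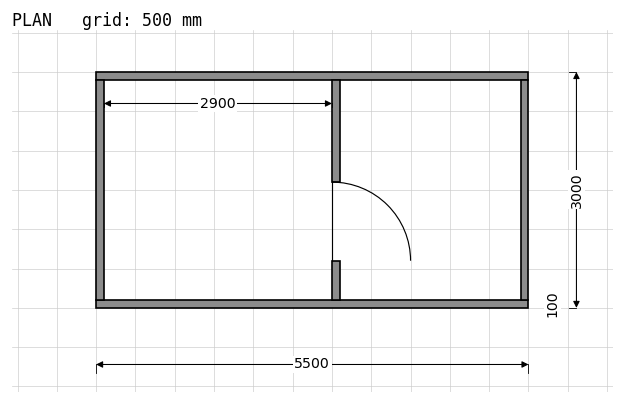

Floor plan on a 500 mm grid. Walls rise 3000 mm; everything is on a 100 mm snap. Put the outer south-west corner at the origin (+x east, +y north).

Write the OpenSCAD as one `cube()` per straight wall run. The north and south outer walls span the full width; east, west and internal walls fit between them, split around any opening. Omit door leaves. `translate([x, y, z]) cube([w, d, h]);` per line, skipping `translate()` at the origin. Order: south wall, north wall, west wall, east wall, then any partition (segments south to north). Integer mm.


cube([5500, 100, 3000]);
translate([0, 2900, 0]) cube([5500, 100, 3000]);
translate([0, 100, 0]) cube([100, 2800, 3000]);
translate([5400, 100, 0]) cube([100, 2800, 3000]);
translate([3000, 100, 0]) cube([100, 500, 3000]);
translate([3000, 1600, 0]) cube([100, 1300, 3000]);


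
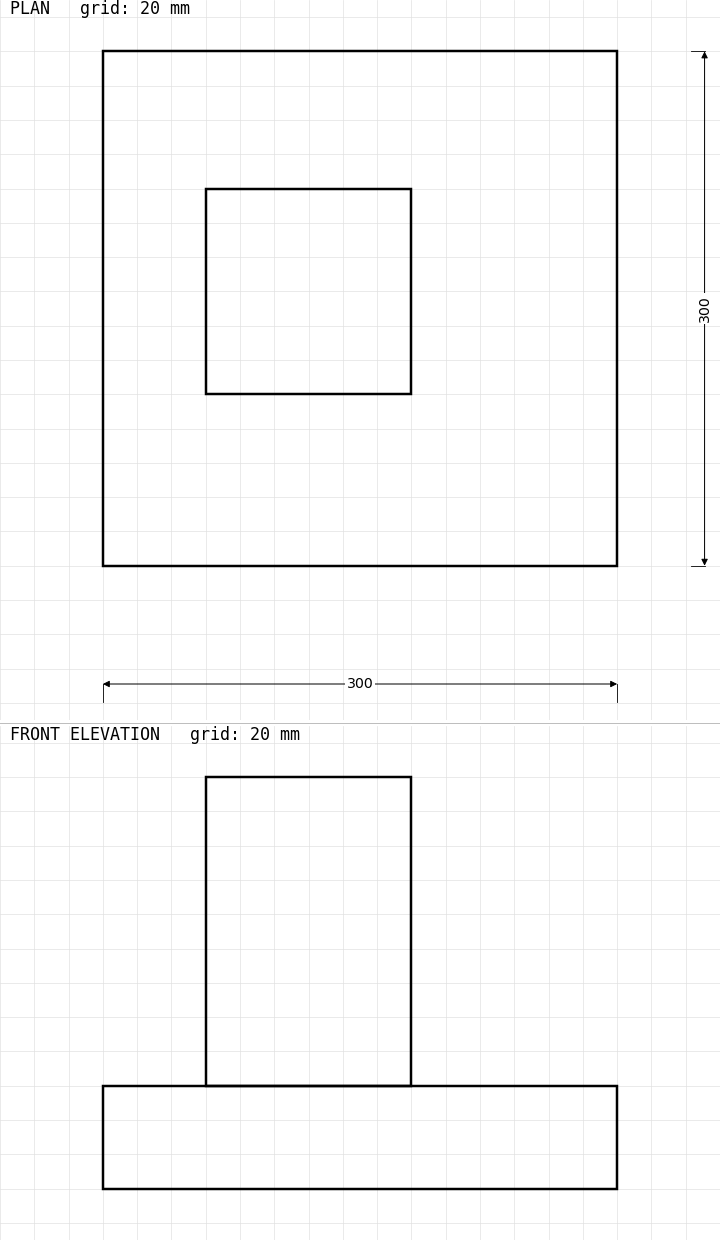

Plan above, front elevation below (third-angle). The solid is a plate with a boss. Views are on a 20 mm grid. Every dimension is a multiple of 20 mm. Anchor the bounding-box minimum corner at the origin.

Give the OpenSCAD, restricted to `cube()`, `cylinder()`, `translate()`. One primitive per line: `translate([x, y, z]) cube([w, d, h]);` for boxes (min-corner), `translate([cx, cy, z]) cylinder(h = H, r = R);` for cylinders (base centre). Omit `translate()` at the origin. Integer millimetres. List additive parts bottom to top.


cube([300, 300, 60]);
translate([60, 100, 60]) cube([120, 120, 180]);
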